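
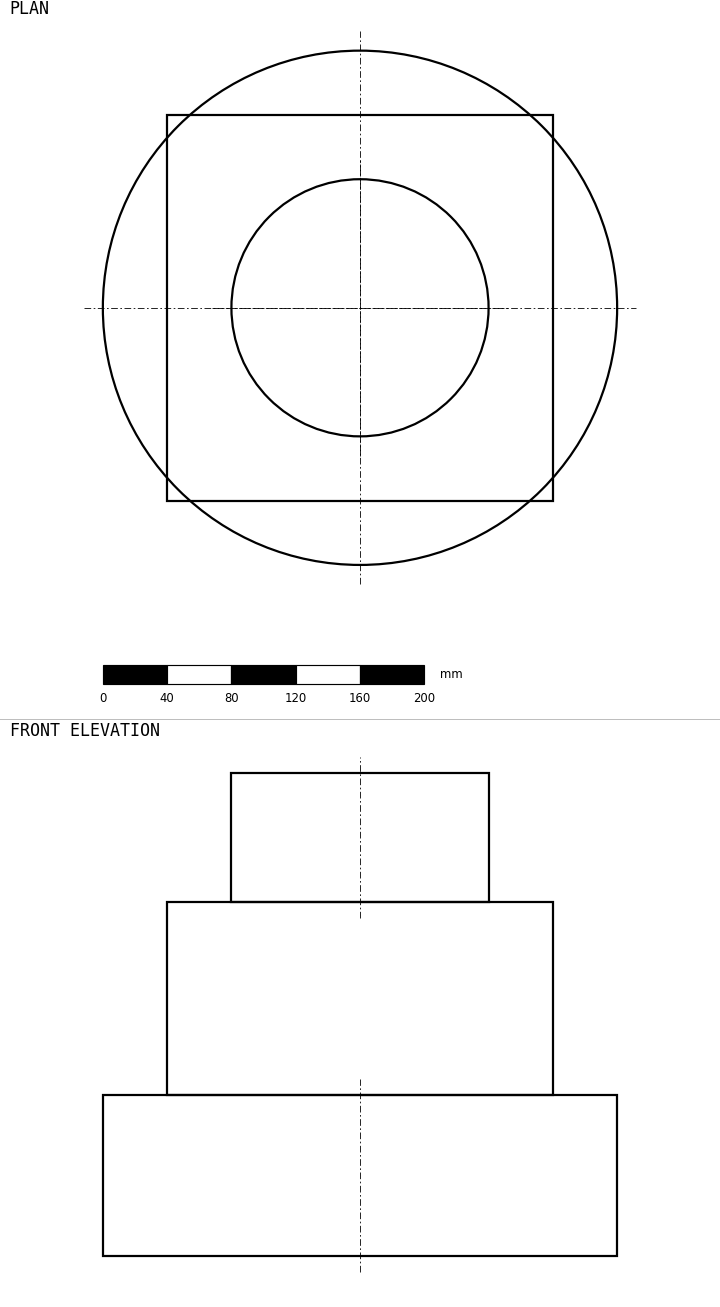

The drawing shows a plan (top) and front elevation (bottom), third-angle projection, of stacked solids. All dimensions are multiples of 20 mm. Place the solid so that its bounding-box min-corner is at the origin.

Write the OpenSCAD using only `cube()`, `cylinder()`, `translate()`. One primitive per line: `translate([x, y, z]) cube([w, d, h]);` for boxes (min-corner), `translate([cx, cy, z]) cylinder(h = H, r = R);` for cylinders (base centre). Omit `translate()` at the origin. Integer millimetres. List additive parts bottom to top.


translate([160, 160, 0]) cylinder(h = 100, r = 160);
translate([40, 40, 100]) cube([240, 240, 120]);
translate([160, 160, 220]) cylinder(h = 80, r = 80);


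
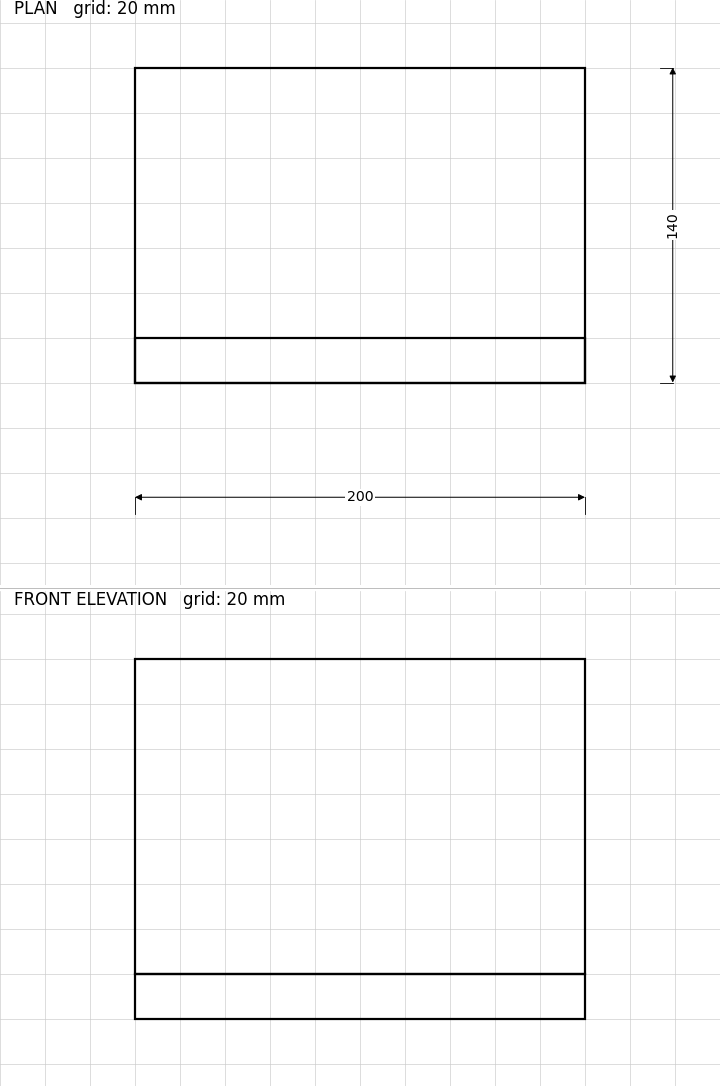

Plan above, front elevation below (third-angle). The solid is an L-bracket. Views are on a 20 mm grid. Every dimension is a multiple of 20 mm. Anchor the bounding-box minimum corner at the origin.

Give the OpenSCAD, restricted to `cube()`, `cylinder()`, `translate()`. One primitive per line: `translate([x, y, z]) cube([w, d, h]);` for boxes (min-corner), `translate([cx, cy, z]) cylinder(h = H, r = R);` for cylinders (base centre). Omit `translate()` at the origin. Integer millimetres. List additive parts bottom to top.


cube([200, 140, 20]);
translate([0, 0, 20]) cube([200, 20, 140]);


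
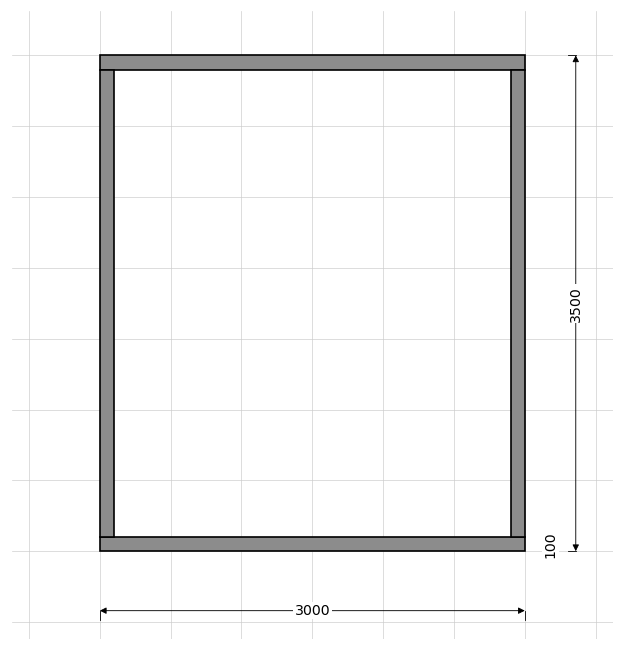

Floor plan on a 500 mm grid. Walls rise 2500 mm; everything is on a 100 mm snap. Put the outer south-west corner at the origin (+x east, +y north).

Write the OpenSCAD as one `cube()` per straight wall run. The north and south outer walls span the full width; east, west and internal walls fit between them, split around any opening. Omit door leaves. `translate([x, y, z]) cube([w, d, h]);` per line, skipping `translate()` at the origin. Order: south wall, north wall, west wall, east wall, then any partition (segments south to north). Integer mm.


cube([3000, 100, 2500]);
translate([0, 3400, 0]) cube([3000, 100, 2500]);
translate([0, 100, 0]) cube([100, 3300, 2500]);
translate([2900, 100, 0]) cube([100, 3300, 2500]);


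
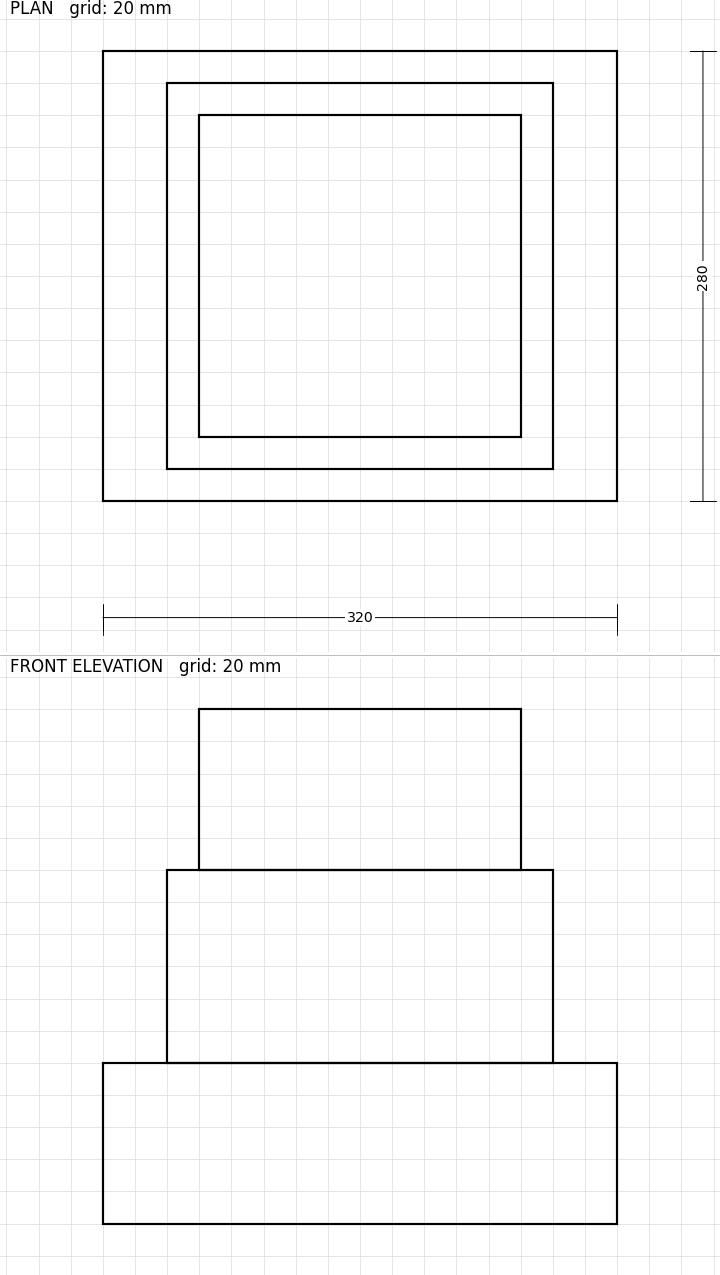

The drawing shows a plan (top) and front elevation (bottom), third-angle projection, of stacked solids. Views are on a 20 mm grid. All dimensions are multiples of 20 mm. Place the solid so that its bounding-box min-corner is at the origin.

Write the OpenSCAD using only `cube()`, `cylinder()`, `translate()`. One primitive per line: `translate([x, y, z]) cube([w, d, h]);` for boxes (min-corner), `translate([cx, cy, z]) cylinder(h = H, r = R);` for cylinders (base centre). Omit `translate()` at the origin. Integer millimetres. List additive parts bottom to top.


cube([320, 280, 100]);
translate([40, 20, 100]) cube([240, 240, 120]);
translate([60, 40, 220]) cube([200, 200, 100]);


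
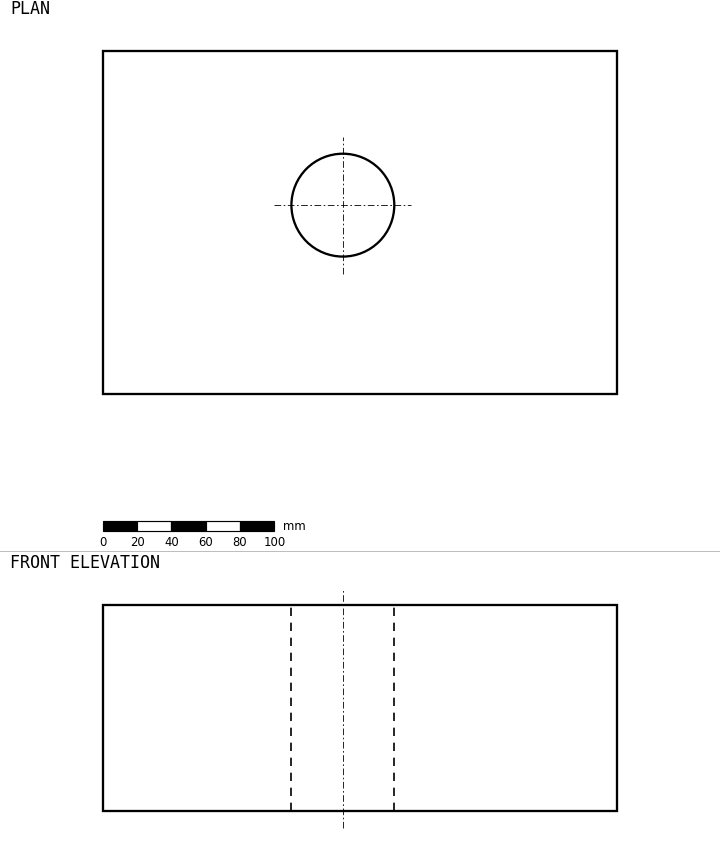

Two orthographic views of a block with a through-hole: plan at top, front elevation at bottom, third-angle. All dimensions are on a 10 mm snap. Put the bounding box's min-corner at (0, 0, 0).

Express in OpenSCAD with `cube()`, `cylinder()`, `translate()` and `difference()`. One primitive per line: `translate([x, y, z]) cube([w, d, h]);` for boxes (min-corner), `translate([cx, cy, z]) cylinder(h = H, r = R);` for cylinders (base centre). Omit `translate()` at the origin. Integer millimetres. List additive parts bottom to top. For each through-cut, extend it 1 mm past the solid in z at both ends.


difference() {
  cube([300, 200, 120]);
  translate([140, 110, -1]) cylinder(h = 122, r = 30);
}


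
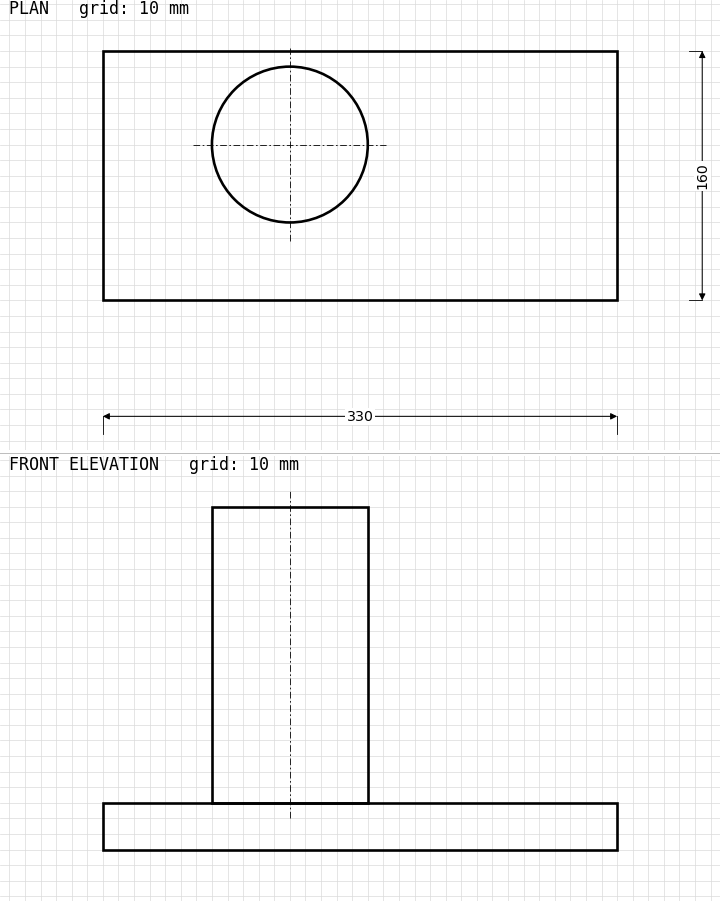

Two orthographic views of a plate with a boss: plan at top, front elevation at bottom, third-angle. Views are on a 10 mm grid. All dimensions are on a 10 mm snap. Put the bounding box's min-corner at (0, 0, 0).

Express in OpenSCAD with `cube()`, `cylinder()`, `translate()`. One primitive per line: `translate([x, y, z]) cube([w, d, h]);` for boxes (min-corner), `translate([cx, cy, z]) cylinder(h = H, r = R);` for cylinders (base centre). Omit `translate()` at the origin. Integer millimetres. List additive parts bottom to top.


cube([330, 160, 30]);
translate([120, 100, 30]) cylinder(h = 190, r = 50);


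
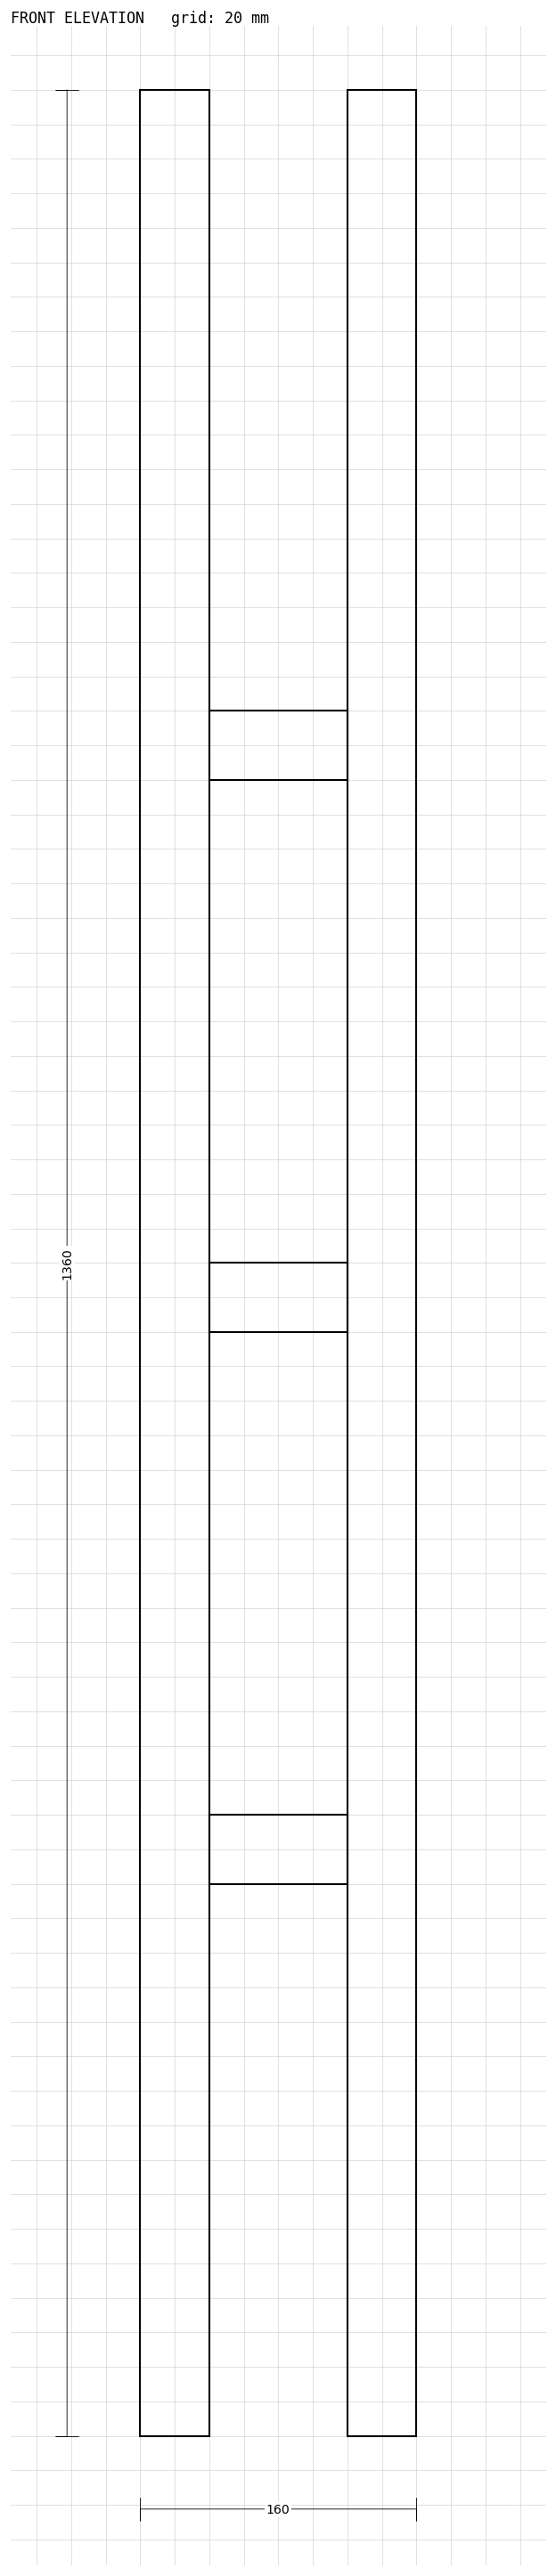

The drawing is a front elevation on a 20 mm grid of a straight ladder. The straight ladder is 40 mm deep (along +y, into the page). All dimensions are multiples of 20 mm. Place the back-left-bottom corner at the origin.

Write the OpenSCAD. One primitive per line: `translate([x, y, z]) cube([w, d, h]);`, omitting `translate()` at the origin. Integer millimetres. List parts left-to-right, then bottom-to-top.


cube([40, 40, 1360]);
translate([40, 0, 320]) cube([80, 40, 40]);
translate([40, 0, 640]) cube([80, 40, 40]);
translate([40, 0, 960]) cube([80, 40, 40]);
translate([120, 0, 0]) cube([40, 40, 1360]);


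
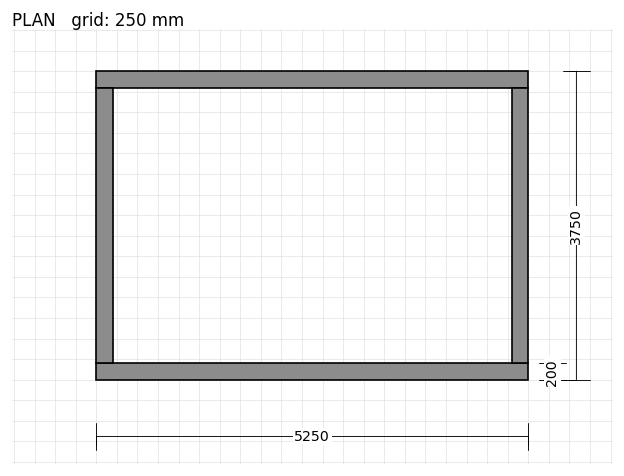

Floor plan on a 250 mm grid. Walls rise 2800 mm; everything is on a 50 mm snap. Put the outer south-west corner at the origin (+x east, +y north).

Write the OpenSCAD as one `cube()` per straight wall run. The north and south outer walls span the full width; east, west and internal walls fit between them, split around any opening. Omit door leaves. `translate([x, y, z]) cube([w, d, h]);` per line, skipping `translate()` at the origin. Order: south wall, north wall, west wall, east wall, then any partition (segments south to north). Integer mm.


cube([5250, 200, 2800]);
translate([0, 3550, 0]) cube([5250, 200, 2800]);
translate([0, 200, 0]) cube([200, 3350, 2800]);
translate([5050, 200, 0]) cube([200, 3350, 2800]);


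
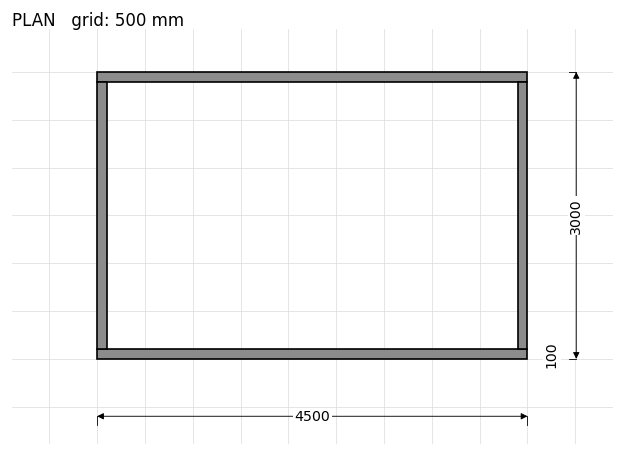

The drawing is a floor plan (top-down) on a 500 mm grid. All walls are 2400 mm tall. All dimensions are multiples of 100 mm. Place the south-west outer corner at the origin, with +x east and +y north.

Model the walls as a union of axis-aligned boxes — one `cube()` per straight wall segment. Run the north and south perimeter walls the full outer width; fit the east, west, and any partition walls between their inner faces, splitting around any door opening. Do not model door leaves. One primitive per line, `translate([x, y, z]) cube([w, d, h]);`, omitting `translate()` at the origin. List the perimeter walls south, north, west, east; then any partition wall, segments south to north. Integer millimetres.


cube([4500, 100, 2400]);
translate([0, 2900, 0]) cube([4500, 100, 2400]);
translate([0, 100, 0]) cube([100, 2800, 2400]);
translate([4400, 100, 0]) cube([100, 2800, 2400]);


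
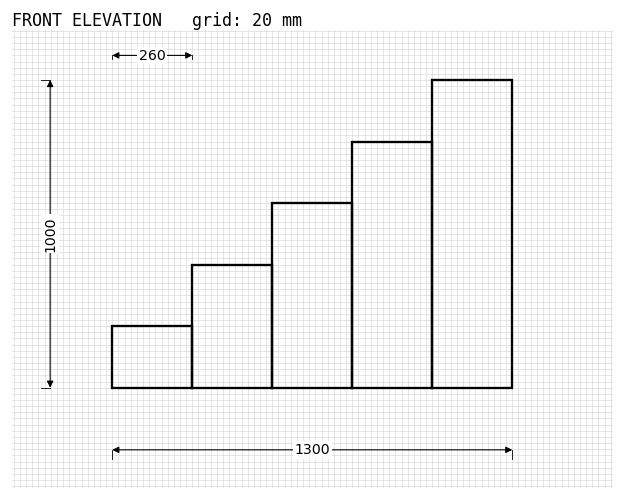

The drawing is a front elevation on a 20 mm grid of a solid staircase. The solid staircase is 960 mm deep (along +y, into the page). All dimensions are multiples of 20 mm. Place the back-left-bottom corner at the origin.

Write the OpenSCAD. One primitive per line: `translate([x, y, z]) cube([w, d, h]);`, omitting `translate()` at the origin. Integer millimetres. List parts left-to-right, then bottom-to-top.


cube([260, 960, 200]);
translate([260, 0, 0]) cube([260, 960, 400]);
translate([520, 0, 0]) cube([260, 960, 600]);
translate([780, 0, 0]) cube([260, 960, 800]);
translate([1040, 0, 0]) cube([260, 960, 1000]);


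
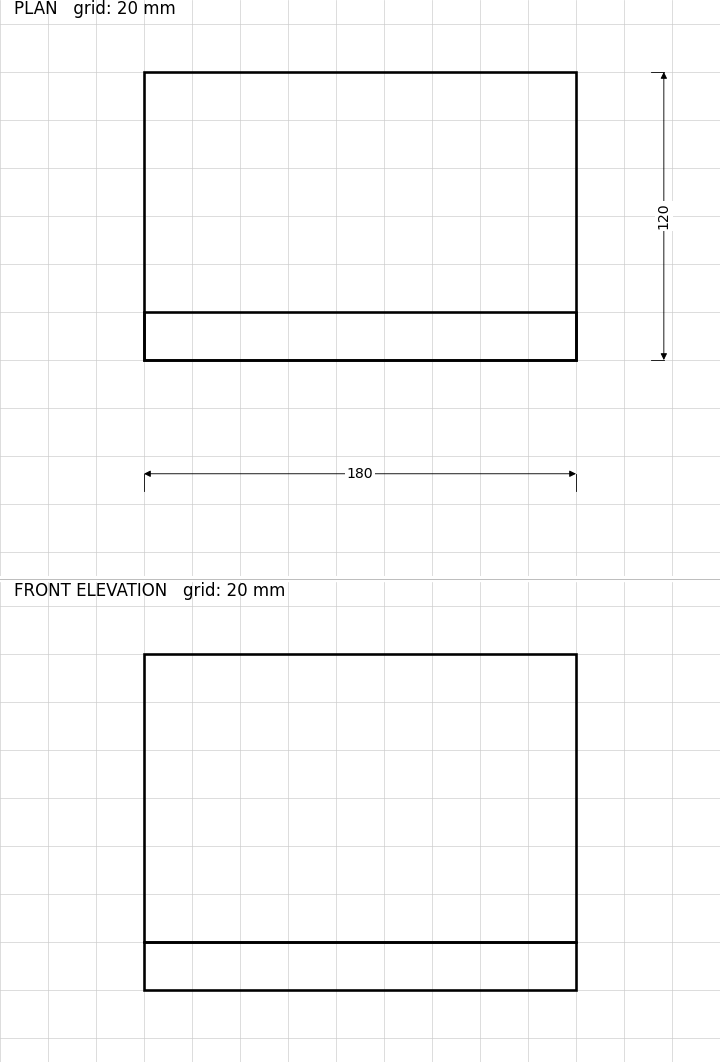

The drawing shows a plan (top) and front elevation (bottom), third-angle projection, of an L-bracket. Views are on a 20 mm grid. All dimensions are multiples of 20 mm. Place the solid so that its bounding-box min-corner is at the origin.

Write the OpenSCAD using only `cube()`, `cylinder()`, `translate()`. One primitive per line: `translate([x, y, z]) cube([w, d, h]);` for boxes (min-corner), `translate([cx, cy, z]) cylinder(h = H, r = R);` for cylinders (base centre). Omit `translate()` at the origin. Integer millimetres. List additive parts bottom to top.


cube([180, 120, 20]);
translate([0, 0, 20]) cube([180, 20, 120]);


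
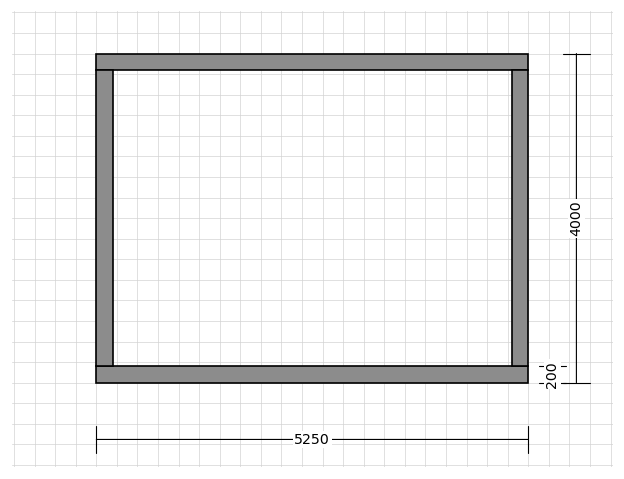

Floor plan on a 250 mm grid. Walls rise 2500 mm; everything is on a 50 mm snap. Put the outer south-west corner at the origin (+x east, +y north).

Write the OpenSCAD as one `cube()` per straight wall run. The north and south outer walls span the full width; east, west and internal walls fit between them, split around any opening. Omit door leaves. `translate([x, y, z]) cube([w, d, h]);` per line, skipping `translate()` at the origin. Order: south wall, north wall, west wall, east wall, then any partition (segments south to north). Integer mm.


cube([5250, 200, 2500]);
translate([0, 3800, 0]) cube([5250, 200, 2500]);
translate([0, 200, 0]) cube([200, 3600, 2500]);
translate([5050, 200, 0]) cube([200, 3600, 2500]);


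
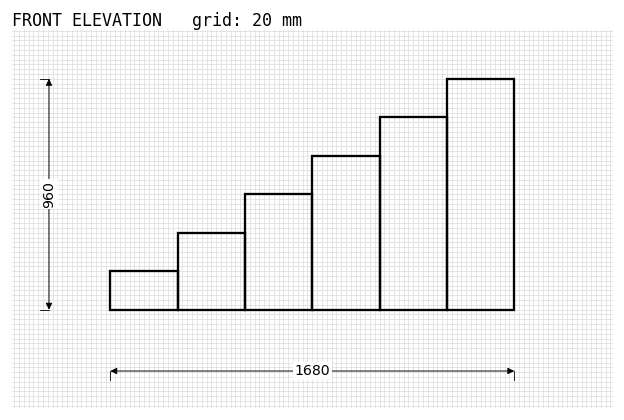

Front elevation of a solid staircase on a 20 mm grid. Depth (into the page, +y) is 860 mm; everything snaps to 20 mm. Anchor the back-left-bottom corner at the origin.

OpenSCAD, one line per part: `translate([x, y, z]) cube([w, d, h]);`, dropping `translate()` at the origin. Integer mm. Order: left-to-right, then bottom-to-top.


cube([280, 860, 160]);
translate([280, 0, 0]) cube([280, 860, 320]);
translate([560, 0, 0]) cube([280, 860, 480]);
translate([840, 0, 0]) cube([280, 860, 640]);
translate([1120, 0, 0]) cube([280, 860, 800]);
translate([1400, 0, 0]) cube([280, 860, 960]);


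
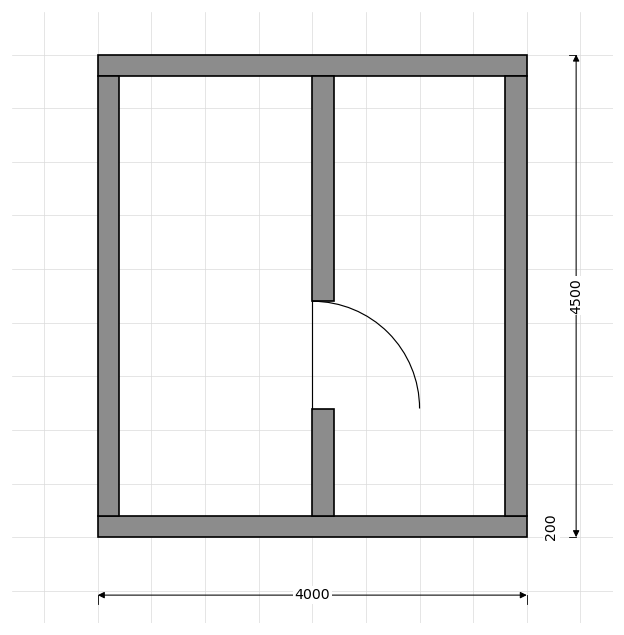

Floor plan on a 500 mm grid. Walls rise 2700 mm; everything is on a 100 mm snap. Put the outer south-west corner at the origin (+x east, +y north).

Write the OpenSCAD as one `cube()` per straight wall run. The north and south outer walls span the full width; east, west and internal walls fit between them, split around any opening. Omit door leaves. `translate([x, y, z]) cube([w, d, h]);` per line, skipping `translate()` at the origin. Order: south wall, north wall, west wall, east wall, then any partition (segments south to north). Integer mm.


cube([4000, 200, 2700]);
translate([0, 4300, 0]) cube([4000, 200, 2700]);
translate([0, 200, 0]) cube([200, 4100, 2700]);
translate([3800, 200, 0]) cube([200, 4100, 2700]);
translate([2000, 200, 0]) cube([200, 1000, 2700]);
translate([2000, 2200, 0]) cube([200, 2100, 2700]);


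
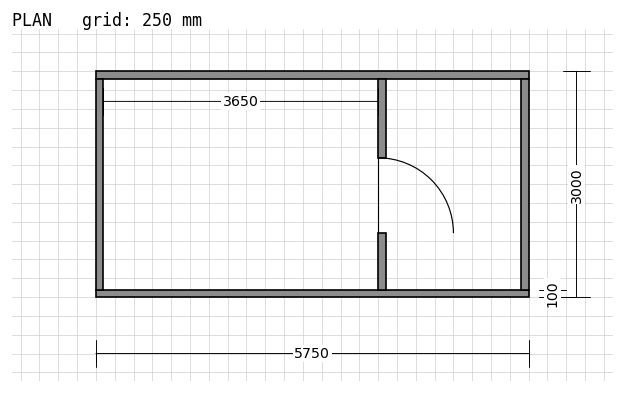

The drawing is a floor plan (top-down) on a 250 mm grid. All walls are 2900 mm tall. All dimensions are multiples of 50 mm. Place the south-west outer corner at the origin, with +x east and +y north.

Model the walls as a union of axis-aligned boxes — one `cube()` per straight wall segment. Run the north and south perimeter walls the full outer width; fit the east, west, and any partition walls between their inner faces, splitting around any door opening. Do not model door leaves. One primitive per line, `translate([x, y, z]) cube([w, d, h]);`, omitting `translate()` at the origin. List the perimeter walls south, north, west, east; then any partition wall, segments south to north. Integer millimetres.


cube([5750, 100, 2900]);
translate([0, 2900, 0]) cube([5750, 100, 2900]);
translate([0, 100, 0]) cube([100, 2800, 2900]);
translate([5650, 100, 0]) cube([100, 2800, 2900]);
translate([3750, 100, 0]) cube([100, 750, 2900]);
translate([3750, 1850, 0]) cube([100, 1050, 2900]);


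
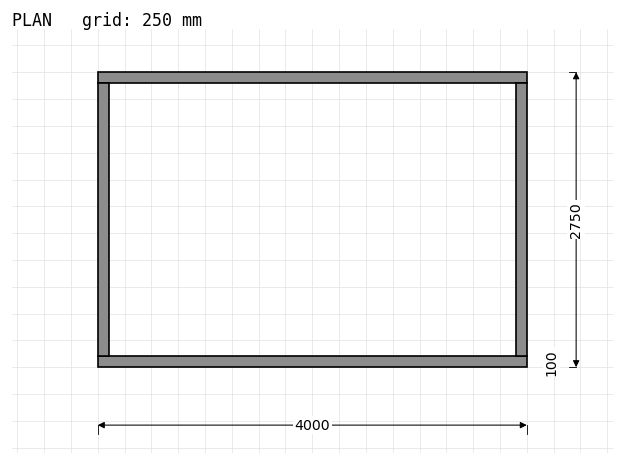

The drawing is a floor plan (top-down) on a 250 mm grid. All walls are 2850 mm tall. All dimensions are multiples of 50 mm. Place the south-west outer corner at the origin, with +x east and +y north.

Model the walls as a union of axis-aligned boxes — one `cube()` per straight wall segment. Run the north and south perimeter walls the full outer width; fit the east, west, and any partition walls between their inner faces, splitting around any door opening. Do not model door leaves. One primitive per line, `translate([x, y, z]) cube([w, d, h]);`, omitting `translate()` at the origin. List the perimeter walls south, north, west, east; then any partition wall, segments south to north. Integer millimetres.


cube([4000, 100, 2850]);
translate([0, 2650, 0]) cube([4000, 100, 2850]);
translate([0, 100, 0]) cube([100, 2550, 2850]);
translate([3900, 100, 0]) cube([100, 2550, 2850]);


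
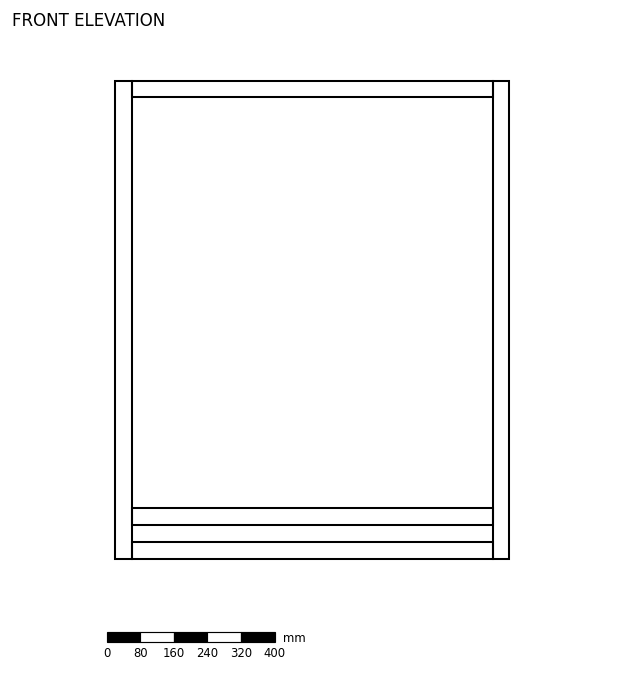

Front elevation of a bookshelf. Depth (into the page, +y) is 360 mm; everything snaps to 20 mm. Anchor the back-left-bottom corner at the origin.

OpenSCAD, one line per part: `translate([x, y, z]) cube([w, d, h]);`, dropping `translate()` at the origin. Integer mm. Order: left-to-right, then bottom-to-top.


cube([40, 360, 1140]);
translate([40, 0, 0]) cube([860, 360, 40]);
translate([40, 0, 80]) cube([860, 360, 40]);
translate([40, 0, 1100]) cube([860, 360, 40]);
translate([900, 0, 0]) cube([40, 360, 1140]);


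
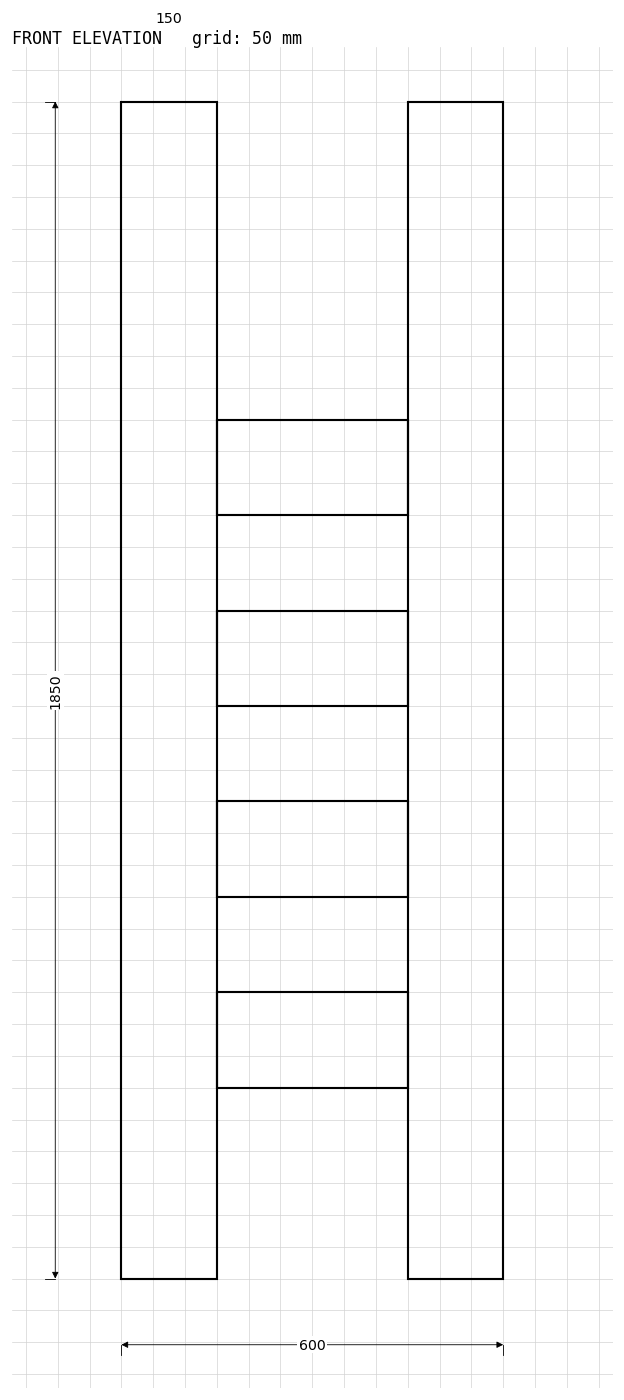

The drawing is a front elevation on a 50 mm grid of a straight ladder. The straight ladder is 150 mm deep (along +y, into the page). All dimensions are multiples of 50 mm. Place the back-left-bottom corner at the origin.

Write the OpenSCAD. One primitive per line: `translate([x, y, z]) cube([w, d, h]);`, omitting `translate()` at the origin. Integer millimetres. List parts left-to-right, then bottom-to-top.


cube([150, 150, 1850]);
translate([150, 0, 300]) cube([300, 150, 150]);
translate([150, 0, 600]) cube([300, 150, 150]);
translate([150, 0, 900]) cube([300, 150, 150]);
translate([150, 0, 1200]) cube([300, 150, 150]);
translate([450, 0, 0]) cube([150, 150, 1850]);


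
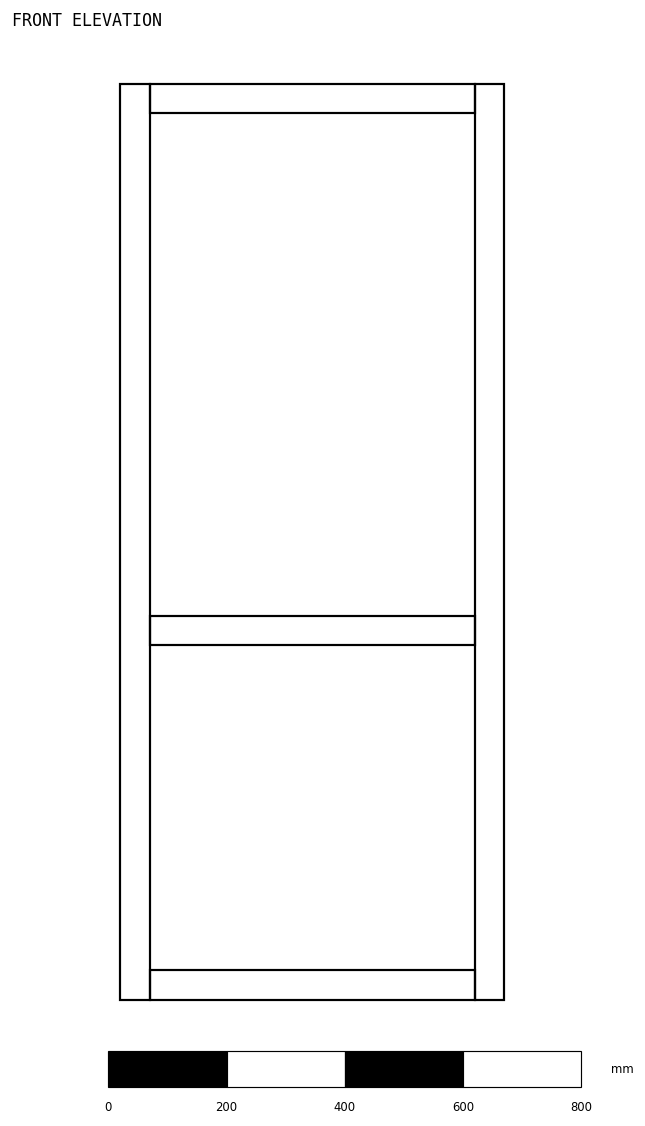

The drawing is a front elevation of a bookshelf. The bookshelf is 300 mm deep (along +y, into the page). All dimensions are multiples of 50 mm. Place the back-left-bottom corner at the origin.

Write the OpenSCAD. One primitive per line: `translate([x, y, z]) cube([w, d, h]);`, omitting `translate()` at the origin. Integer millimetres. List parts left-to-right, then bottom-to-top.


cube([50, 300, 1550]);
translate([50, 0, 0]) cube([550, 300, 50]);
translate([50, 0, 600]) cube([550, 300, 50]);
translate([50, 0, 1500]) cube([550, 300, 50]);
translate([600, 0, 0]) cube([50, 300, 1550]);


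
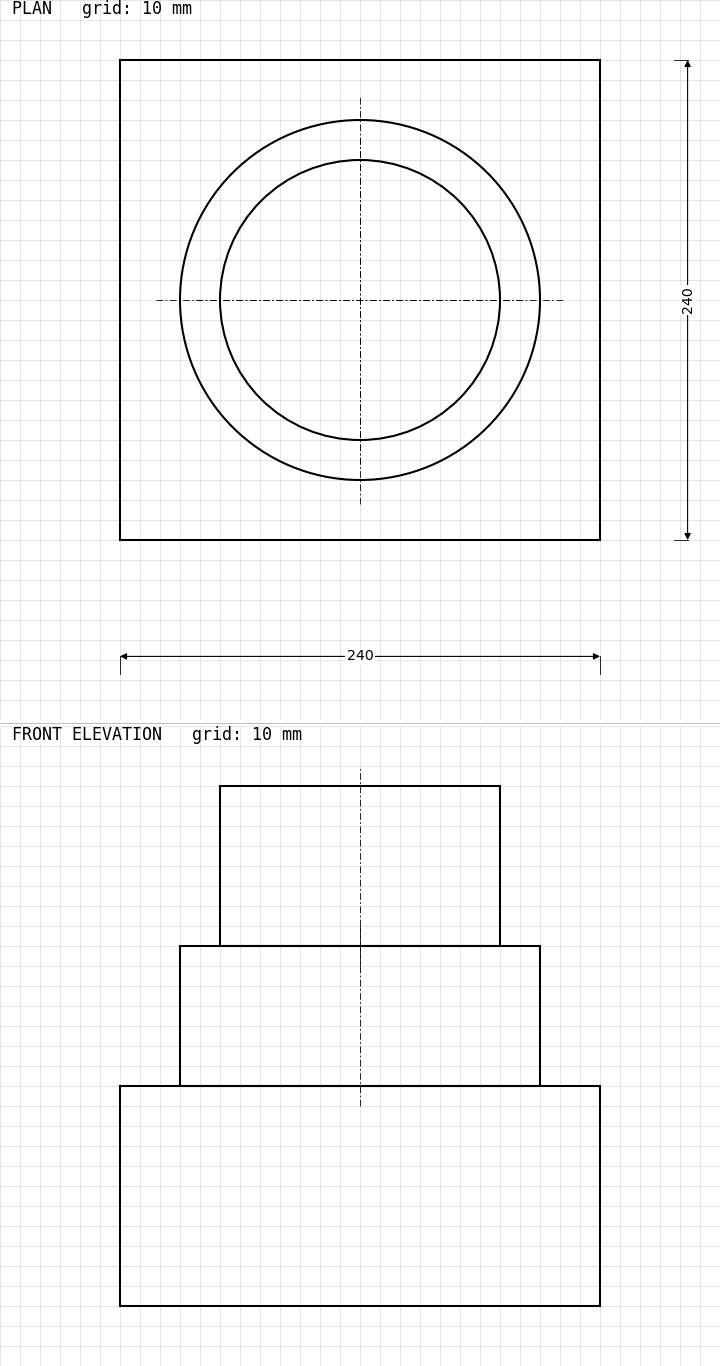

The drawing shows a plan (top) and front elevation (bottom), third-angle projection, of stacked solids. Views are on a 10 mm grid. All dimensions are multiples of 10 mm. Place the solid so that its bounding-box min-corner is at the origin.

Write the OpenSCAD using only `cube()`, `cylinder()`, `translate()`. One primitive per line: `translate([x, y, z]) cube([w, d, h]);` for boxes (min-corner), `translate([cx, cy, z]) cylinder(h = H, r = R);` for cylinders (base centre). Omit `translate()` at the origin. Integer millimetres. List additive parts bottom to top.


cube([240, 240, 110]);
translate([120, 120, 110]) cylinder(h = 70, r = 90);
translate([120, 120, 180]) cylinder(h = 80, r = 70);


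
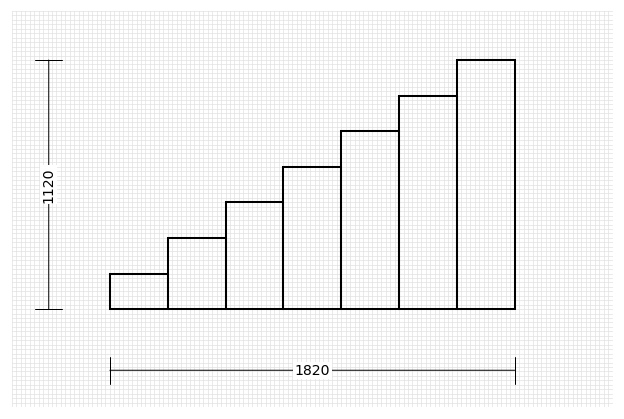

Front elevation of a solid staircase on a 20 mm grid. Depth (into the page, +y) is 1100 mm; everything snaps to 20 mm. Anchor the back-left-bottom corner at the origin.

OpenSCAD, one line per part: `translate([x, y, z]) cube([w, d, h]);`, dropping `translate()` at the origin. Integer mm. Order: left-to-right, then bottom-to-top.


cube([260, 1100, 160]);
translate([260, 0, 0]) cube([260, 1100, 320]);
translate([520, 0, 0]) cube([260, 1100, 480]);
translate([780, 0, 0]) cube([260, 1100, 640]);
translate([1040, 0, 0]) cube([260, 1100, 800]);
translate([1300, 0, 0]) cube([260, 1100, 960]);
translate([1560, 0, 0]) cube([260, 1100, 1120]);


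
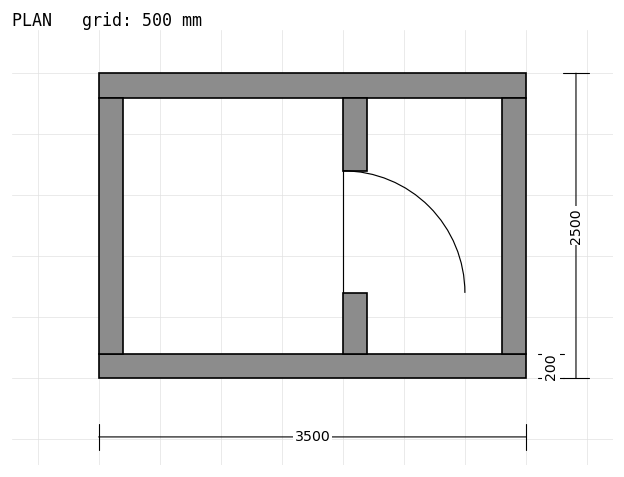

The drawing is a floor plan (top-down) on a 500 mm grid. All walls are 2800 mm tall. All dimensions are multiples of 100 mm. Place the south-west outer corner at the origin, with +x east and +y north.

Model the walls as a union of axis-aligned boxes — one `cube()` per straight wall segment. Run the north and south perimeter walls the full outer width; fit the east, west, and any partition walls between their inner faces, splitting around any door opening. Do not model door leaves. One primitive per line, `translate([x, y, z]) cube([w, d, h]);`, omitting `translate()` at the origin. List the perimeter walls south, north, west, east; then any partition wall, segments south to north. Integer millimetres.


cube([3500, 200, 2800]);
translate([0, 2300, 0]) cube([3500, 200, 2800]);
translate([0, 200, 0]) cube([200, 2100, 2800]);
translate([3300, 200, 0]) cube([200, 2100, 2800]);
translate([2000, 200, 0]) cube([200, 500, 2800]);
translate([2000, 1700, 0]) cube([200, 600, 2800]);


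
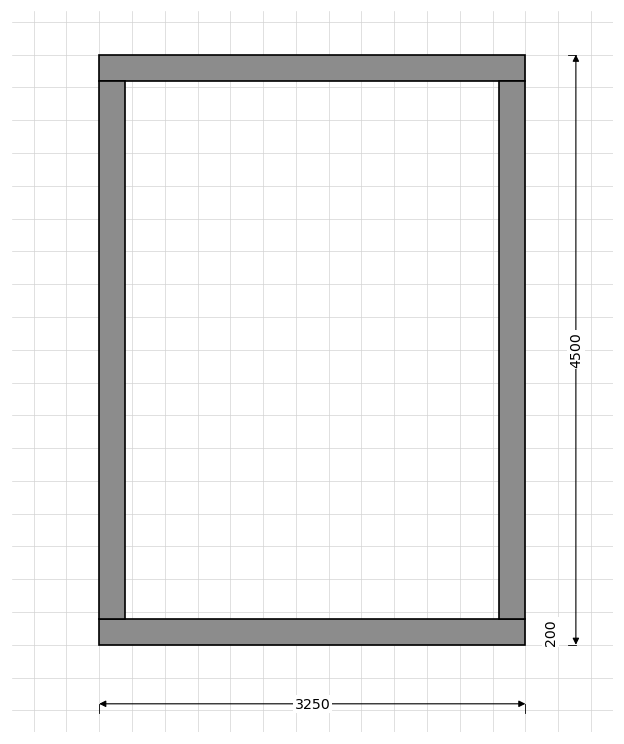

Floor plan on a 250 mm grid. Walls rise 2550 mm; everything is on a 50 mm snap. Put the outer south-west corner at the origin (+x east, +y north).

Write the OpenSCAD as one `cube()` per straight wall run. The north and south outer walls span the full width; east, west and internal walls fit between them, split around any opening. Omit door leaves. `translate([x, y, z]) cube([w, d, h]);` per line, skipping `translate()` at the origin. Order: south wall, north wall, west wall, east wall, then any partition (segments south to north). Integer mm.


cube([3250, 200, 2550]);
translate([0, 4300, 0]) cube([3250, 200, 2550]);
translate([0, 200, 0]) cube([200, 4100, 2550]);
translate([3050, 200, 0]) cube([200, 4100, 2550]);


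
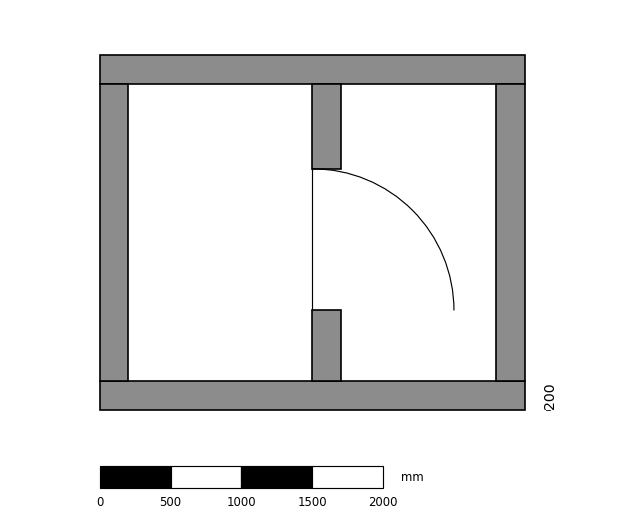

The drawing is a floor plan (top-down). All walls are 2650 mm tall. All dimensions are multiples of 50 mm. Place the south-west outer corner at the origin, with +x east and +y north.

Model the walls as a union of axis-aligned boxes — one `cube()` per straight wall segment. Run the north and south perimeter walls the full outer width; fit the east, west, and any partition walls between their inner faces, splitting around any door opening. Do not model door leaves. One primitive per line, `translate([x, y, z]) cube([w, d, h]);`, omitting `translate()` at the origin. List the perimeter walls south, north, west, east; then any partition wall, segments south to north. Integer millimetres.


cube([3000, 200, 2650]);
translate([0, 2300, 0]) cube([3000, 200, 2650]);
translate([0, 200, 0]) cube([200, 2100, 2650]);
translate([2800, 200, 0]) cube([200, 2100, 2650]);
translate([1500, 200, 0]) cube([200, 500, 2650]);
translate([1500, 1700, 0]) cube([200, 600, 2650]);


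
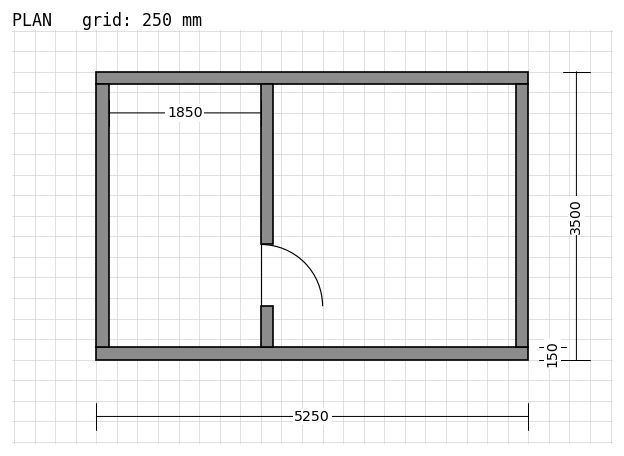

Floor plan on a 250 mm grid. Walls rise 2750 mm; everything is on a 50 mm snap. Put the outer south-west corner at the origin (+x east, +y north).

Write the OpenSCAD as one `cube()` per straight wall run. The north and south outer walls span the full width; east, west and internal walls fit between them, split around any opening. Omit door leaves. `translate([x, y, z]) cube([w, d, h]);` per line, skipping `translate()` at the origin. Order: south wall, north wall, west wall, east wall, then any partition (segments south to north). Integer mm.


cube([5250, 150, 2750]);
translate([0, 3350, 0]) cube([5250, 150, 2750]);
translate([0, 150, 0]) cube([150, 3200, 2750]);
translate([5100, 150, 0]) cube([150, 3200, 2750]);
translate([2000, 150, 0]) cube([150, 500, 2750]);
translate([2000, 1400, 0]) cube([150, 1950, 2750]);


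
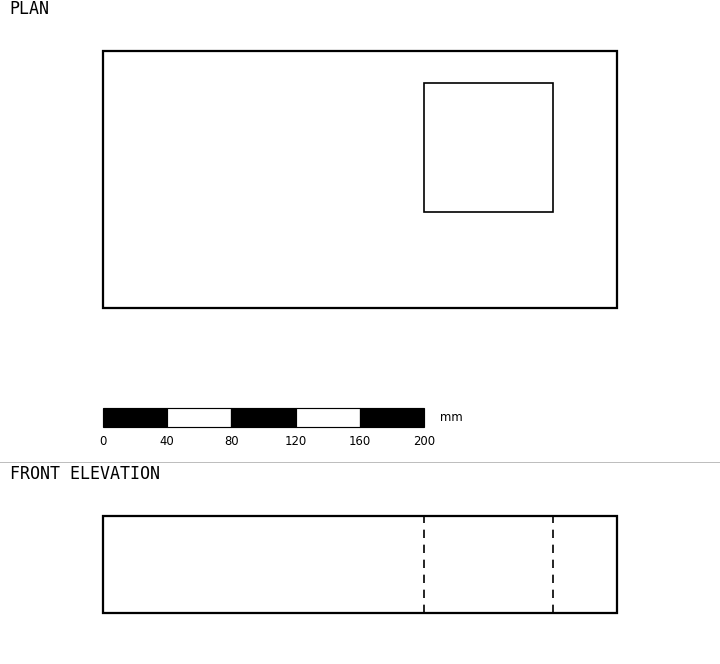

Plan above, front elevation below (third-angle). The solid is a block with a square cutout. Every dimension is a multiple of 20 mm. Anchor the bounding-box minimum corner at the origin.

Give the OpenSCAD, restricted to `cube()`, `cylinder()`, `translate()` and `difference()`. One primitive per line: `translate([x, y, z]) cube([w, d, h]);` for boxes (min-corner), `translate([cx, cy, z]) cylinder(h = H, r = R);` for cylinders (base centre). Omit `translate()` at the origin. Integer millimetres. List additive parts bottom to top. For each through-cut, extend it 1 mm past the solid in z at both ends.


difference() {
  cube([320, 160, 60]);
  translate([200, 60, -1]) cube([80, 80, 62]);
}


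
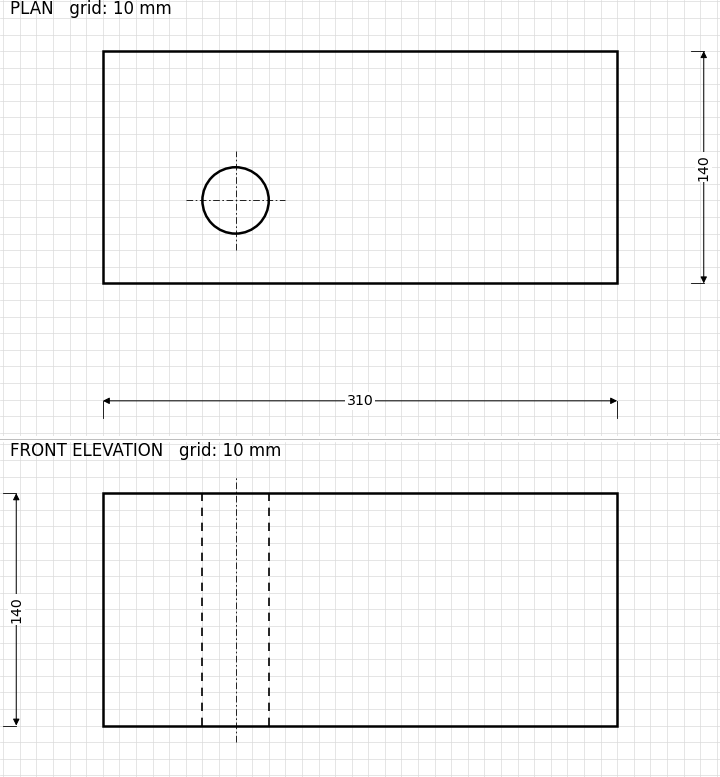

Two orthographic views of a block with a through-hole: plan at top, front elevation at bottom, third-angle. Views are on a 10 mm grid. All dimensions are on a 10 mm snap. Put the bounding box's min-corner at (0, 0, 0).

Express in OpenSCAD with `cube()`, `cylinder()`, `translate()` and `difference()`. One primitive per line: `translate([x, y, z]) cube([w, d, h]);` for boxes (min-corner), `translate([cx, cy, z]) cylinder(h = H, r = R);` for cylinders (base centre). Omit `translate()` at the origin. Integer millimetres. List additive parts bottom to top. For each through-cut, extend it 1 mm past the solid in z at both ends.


difference() {
  cube([310, 140, 140]);
  translate([80, 50, -1]) cylinder(h = 142, r = 20);
}


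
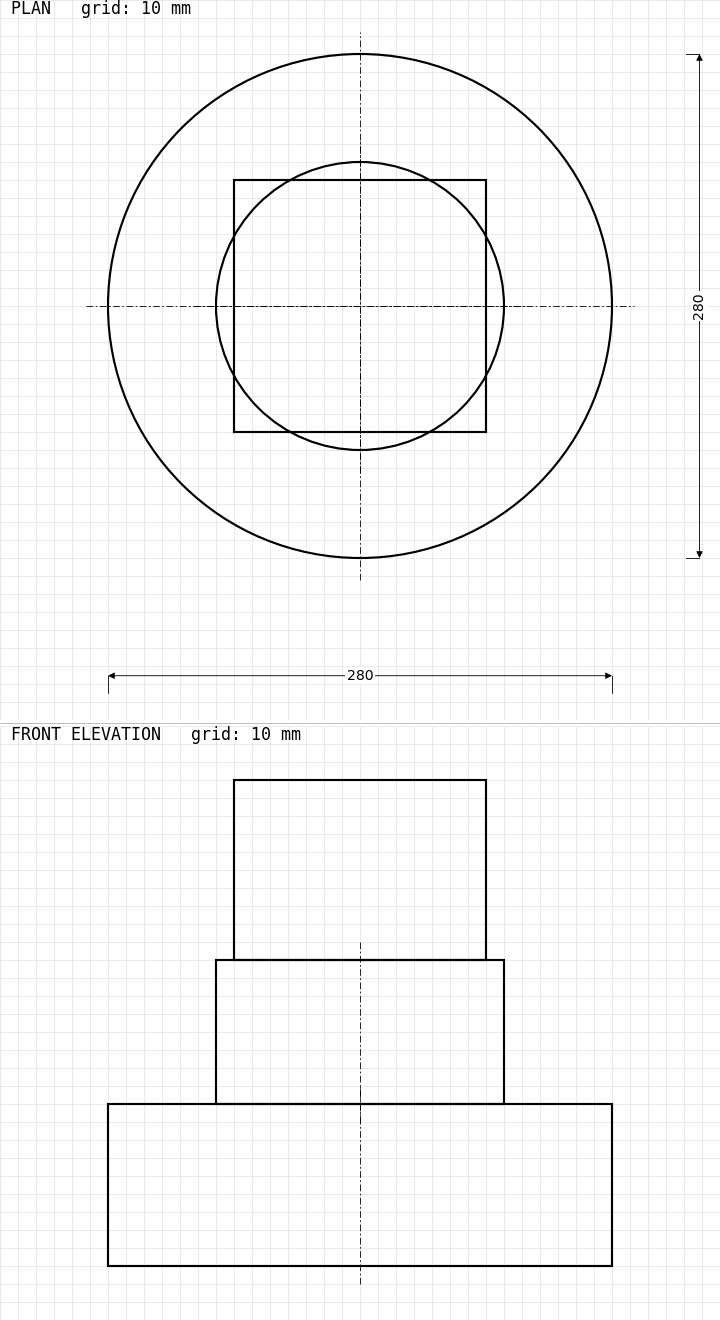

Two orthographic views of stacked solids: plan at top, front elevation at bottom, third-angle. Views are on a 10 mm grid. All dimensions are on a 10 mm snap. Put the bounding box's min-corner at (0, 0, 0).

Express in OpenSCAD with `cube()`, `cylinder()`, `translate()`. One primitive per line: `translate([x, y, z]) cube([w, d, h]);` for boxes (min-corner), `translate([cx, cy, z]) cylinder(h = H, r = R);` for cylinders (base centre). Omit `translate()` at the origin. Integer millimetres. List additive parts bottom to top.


translate([140, 140, 0]) cylinder(h = 90, r = 140);
translate([140, 140, 90]) cylinder(h = 80, r = 80);
translate([70, 70, 170]) cube([140, 140, 100]);


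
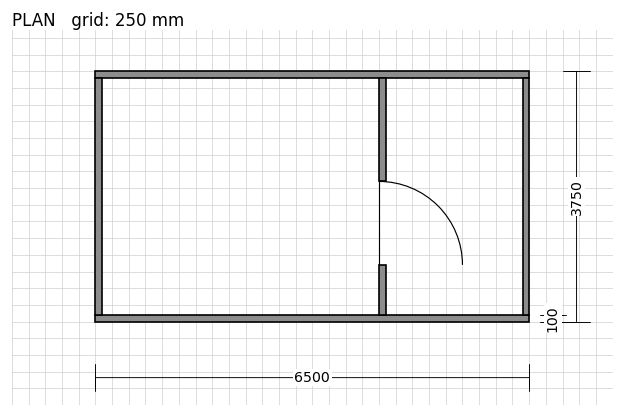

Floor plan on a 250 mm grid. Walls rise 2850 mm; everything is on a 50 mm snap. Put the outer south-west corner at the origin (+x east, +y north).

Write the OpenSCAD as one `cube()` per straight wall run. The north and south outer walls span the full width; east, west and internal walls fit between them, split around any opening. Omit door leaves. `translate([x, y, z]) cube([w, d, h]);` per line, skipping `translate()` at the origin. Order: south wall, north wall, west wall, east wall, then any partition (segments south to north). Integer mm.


cube([6500, 100, 2850]);
translate([0, 3650, 0]) cube([6500, 100, 2850]);
translate([0, 100, 0]) cube([100, 3550, 2850]);
translate([6400, 100, 0]) cube([100, 3550, 2850]);
translate([4250, 100, 0]) cube([100, 750, 2850]);
translate([4250, 2100, 0]) cube([100, 1550, 2850]);


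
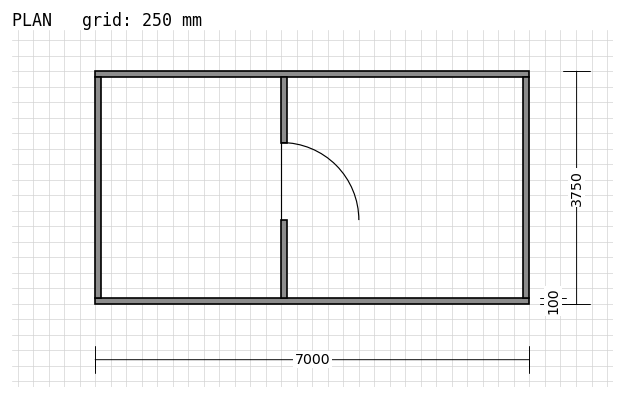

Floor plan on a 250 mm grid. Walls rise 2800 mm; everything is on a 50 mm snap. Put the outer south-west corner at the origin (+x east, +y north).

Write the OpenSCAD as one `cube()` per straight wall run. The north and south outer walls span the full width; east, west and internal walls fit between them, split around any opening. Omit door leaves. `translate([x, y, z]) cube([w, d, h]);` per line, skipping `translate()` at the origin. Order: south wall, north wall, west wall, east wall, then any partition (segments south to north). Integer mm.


cube([7000, 100, 2800]);
translate([0, 3650, 0]) cube([7000, 100, 2800]);
translate([0, 100, 0]) cube([100, 3550, 2800]);
translate([6900, 100, 0]) cube([100, 3550, 2800]);
translate([3000, 100, 0]) cube([100, 1250, 2800]);
translate([3000, 2600, 0]) cube([100, 1050, 2800]);


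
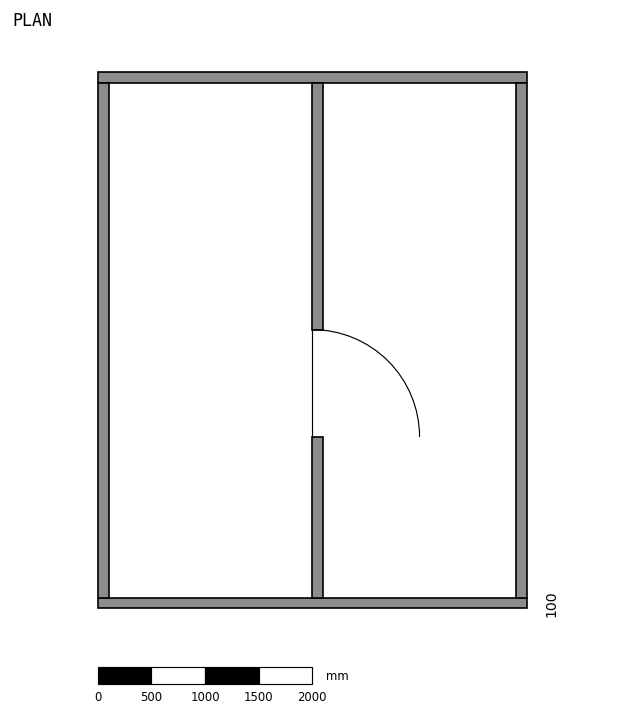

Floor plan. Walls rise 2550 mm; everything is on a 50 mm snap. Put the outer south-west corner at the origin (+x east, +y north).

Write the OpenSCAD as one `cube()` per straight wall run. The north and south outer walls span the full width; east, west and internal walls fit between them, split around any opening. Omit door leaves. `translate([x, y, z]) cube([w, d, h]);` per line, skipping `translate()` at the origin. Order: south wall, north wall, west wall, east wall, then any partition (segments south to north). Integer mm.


cube([4000, 100, 2550]);
translate([0, 4900, 0]) cube([4000, 100, 2550]);
translate([0, 100, 0]) cube([100, 4800, 2550]);
translate([3900, 100, 0]) cube([100, 4800, 2550]);
translate([2000, 100, 0]) cube([100, 1500, 2550]);
translate([2000, 2600, 0]) cube([100, 2300, 2550]);


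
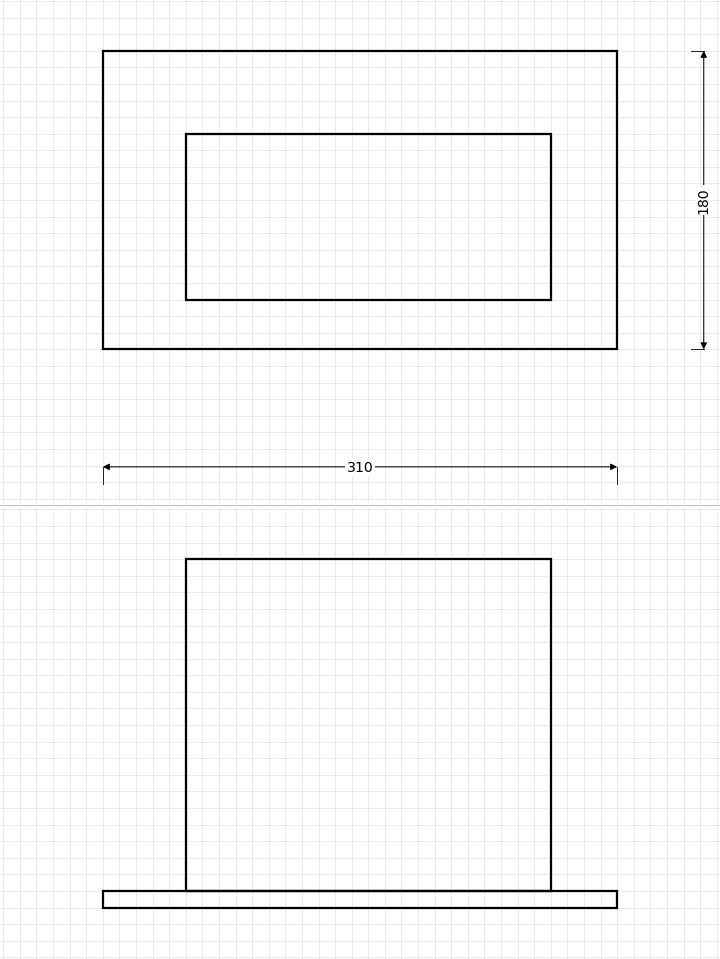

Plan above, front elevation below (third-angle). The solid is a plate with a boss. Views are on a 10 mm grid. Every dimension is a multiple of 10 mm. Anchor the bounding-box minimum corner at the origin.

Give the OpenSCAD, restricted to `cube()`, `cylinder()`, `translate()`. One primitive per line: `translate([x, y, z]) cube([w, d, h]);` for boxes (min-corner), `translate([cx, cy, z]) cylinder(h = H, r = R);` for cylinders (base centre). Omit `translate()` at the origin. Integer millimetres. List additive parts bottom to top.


cube([310, 180, 10]);
translate([50, 30, 10]) cube([220, 100, 200]);


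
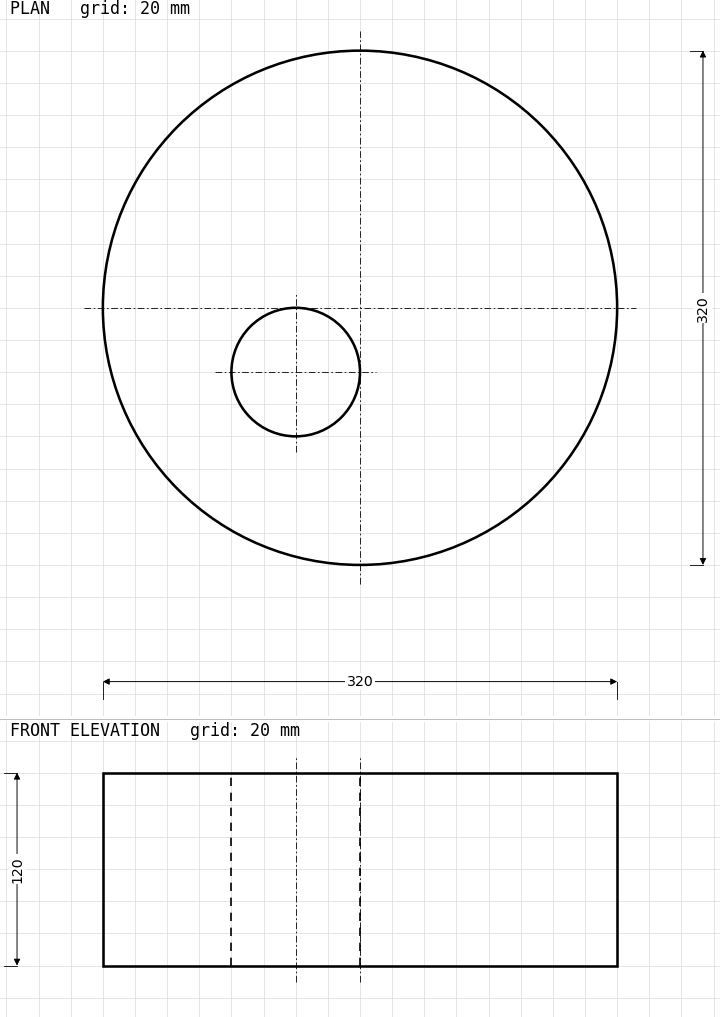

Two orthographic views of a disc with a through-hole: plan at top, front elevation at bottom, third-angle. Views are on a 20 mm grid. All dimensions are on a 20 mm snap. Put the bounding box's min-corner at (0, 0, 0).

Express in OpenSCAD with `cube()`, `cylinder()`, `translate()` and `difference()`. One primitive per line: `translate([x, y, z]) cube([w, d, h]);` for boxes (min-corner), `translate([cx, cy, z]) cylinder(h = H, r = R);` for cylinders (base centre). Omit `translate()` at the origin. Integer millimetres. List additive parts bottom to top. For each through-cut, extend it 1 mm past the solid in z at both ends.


difference() {
  translate([160, 160, 0]) cylinder(h = 120, r = 160);
  translate([120, 120, -1]) cylinder(h = 122, r = 40);
}


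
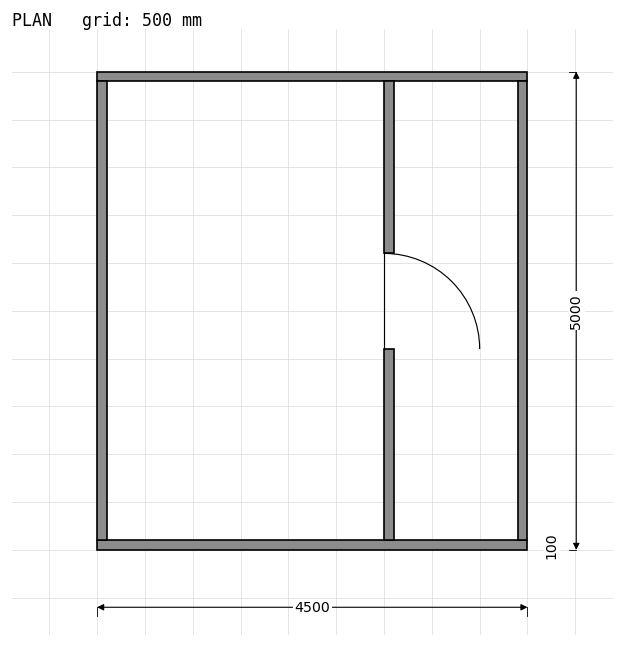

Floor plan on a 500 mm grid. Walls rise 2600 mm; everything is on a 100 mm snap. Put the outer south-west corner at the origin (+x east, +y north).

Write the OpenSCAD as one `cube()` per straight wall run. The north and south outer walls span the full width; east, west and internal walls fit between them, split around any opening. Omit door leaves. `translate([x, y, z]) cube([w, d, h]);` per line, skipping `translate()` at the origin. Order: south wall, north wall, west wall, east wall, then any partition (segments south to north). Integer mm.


cube([4500, 100, 2600]);
translate([0, 4900, 0]) cube([4500, 100, 2600]);
translate([0, 100, 0]) cube([100, 4800, 2600]);
translate([4400, 100, 0]) cube([100, 4800, 2600]);
translate([3000, 100, 0]) cube([100, 2000, 2600]);
translate([3000, 3100, 0]) cube([100, 1800, 2600]);


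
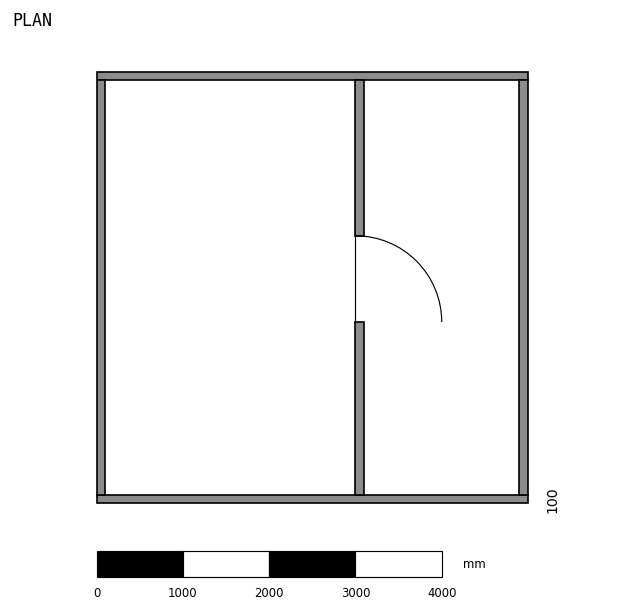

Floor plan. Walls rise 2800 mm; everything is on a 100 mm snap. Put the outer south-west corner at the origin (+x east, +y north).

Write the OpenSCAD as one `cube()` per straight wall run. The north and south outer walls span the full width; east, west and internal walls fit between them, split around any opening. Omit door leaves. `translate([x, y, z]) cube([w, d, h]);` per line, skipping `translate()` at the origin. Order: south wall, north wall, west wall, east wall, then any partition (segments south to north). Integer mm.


cube([5000, 100, 2800]);
translate([0, 4900, 0]) cube([5000, 100, 2800]);
translate([0, 100, 0]) cube([100, 4800, 2800]);
translate([4900, 100, 0]) cube([100, 4800, 2800]);
translate([3000, 100, 0]) cube([100, 2000, 2800]);
translate([3000, 3100, 0]) cube([100, 1800, 2800]);


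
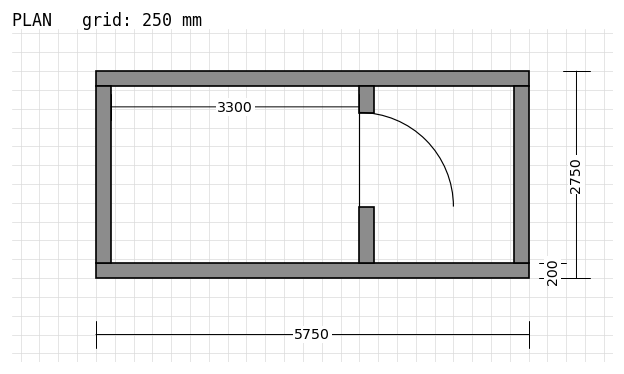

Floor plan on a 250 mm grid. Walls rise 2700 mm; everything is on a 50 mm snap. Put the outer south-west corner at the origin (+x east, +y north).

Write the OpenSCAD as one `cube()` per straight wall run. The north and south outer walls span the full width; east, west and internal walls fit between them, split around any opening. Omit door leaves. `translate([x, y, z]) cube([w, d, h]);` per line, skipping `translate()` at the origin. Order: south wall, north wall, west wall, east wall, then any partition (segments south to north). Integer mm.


cube([5750, 200, 2700]);
translate([0, 2550, 0]) cube([5750, 200, 2700]);
translate([0, 200, 0]) cube([200, 2350, 2700]);
translate([5550, 200, 0]) cube([200, 2350, 2700]);
translate([3500, 200, 0]) cube([200, 750, 2700]);
translate([3500, 2200, 0]) cube([200, 350, 2700]);


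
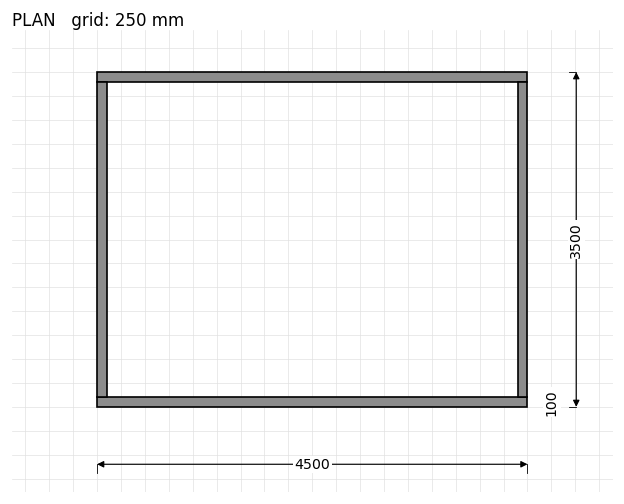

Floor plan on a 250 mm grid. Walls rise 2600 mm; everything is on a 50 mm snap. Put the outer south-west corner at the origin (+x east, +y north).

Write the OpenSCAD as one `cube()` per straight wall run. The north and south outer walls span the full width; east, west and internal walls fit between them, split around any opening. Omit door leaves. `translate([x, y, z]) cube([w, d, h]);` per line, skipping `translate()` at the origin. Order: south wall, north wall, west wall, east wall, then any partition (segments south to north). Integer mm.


cube([4500, 100, 2600]);
translate([0, 3400, 0]) cube([4500, 100, 2600]);
translate([0, 100, 0]) cube([100, 3300, 2600]);
translate([4400, 100, 0]) cube([100, 3300, 2600]);


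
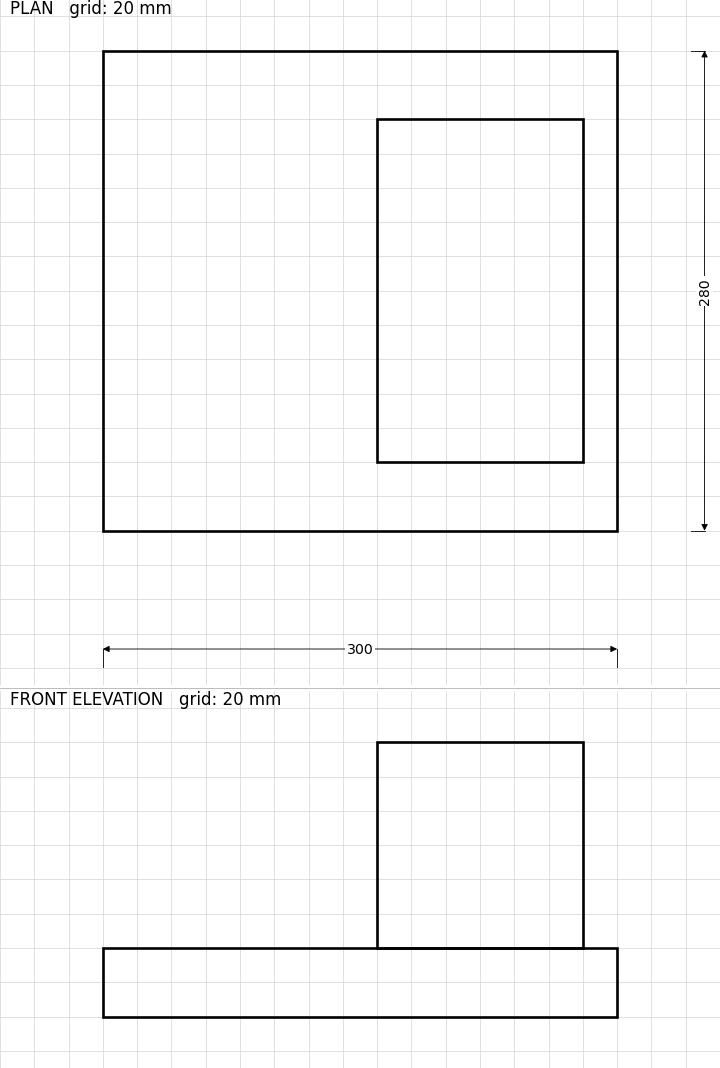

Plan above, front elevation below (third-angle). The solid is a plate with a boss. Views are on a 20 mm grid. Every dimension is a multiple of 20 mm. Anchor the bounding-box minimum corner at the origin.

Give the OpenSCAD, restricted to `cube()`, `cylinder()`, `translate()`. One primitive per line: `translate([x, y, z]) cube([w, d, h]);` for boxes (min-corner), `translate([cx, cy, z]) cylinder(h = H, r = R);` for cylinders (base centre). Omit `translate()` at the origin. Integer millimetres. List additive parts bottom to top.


cube([300, 280, 40]);
translate([160, 40, 40]) cube([120, 200, 120]);


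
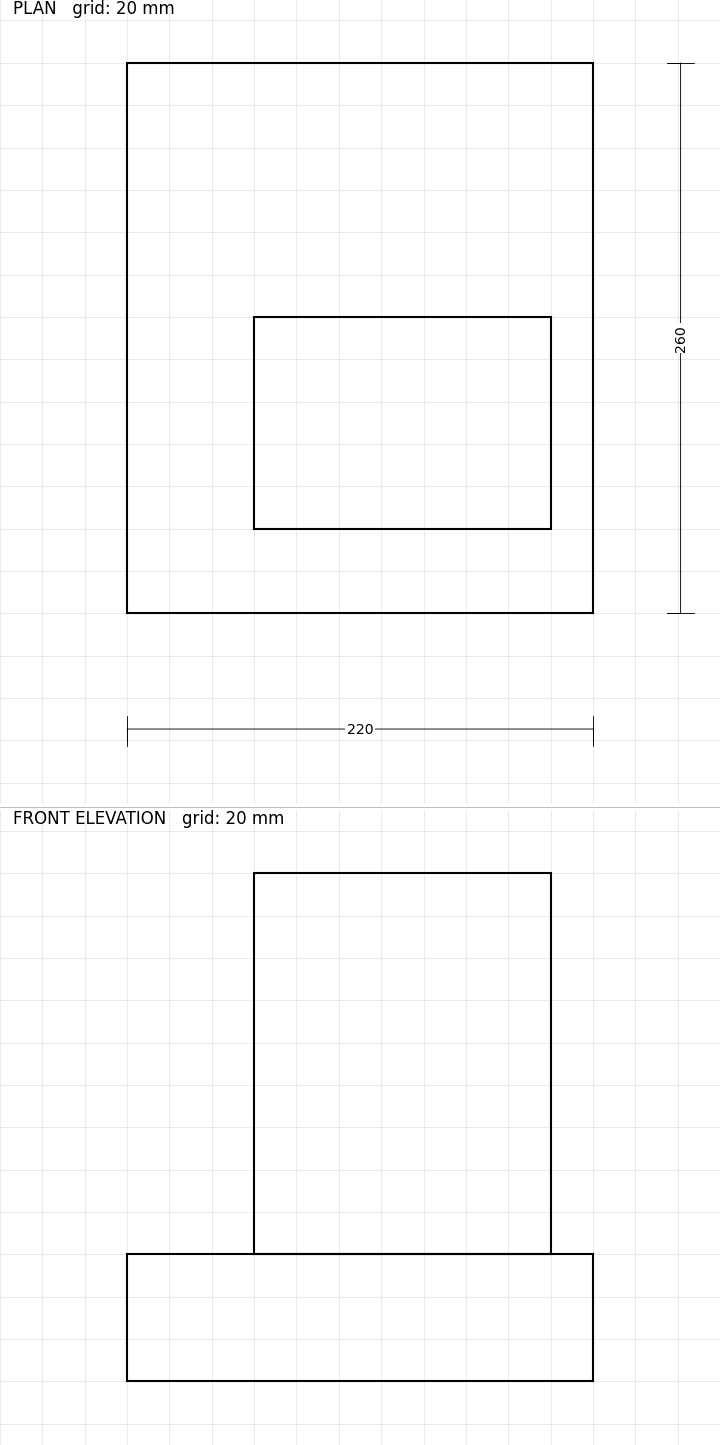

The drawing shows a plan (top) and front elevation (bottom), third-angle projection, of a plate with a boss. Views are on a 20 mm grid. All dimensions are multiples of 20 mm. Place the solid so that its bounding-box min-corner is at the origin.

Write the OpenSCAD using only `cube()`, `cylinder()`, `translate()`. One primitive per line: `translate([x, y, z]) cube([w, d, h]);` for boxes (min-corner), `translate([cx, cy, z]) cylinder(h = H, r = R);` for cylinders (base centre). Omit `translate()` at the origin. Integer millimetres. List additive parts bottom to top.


cube([220, 260, 60]);
translate([60, 40, 60]) cube([140, 100, 180]);
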